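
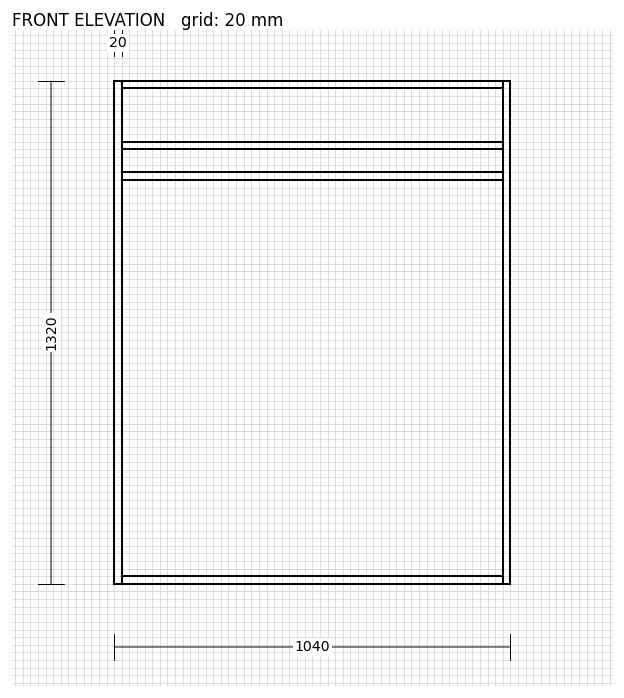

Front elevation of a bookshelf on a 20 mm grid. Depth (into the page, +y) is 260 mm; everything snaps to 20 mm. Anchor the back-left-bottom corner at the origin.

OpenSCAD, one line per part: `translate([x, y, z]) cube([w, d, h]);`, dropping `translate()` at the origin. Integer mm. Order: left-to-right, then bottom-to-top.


cube([20, 260, 1320]);
translate([20, 0, 0]) cube([1000, 260, 20]);
translate([20, 0, 1060]) cube([1000, 260, 20]);
translate([20, 0, 1140]) cube([1000, 260, 20]);
translate([20, 0, 1300]) cube([1000, 260, 20]);
translate([1020, 0, 0]) cube([20, 260, 1320]);


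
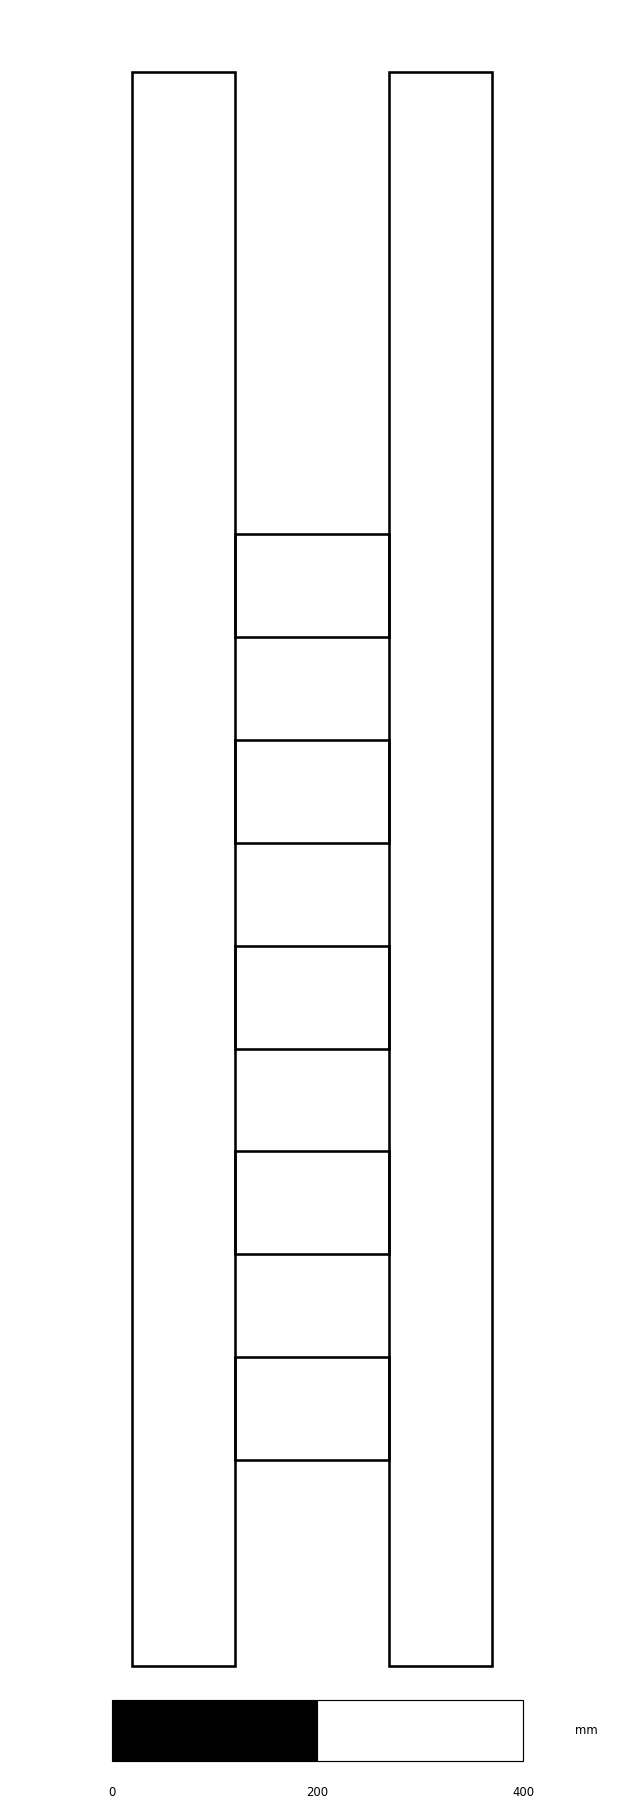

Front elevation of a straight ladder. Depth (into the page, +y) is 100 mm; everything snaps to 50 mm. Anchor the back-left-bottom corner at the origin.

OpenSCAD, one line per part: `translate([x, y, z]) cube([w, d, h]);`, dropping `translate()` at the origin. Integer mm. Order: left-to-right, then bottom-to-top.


cube([100, 100, 1550]);
translate([100, 0, 200]) cube([150, 100, 100]);
translate([100, 0, 400]) cube([150, 100, 100]);
translate([100, 0, 600]) cube([150, 100, 100]);
translate([100, 0, 800]) cube([150, 100, 100]);
translate([100, 0, 1000]) cube([150, 100, 100]);
translate([250, 0, 0]) cube([100, 100, 1550]);


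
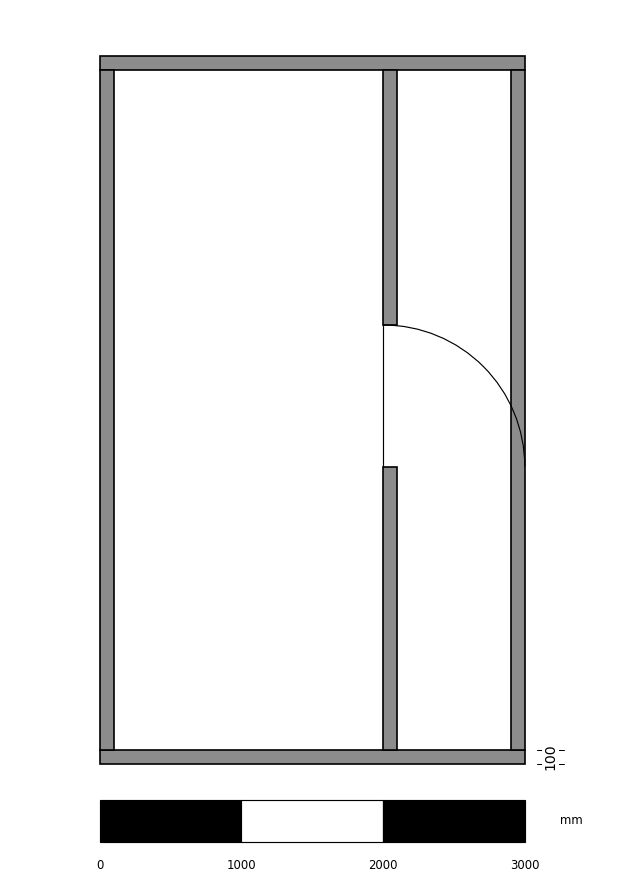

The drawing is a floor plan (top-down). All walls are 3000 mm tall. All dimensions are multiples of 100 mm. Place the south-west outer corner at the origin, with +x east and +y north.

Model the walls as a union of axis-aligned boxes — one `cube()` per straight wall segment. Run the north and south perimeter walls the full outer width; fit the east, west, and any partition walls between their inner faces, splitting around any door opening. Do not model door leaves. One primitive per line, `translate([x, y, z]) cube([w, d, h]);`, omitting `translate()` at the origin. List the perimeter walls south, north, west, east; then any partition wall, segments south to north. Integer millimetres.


cube([3000, 100, 3000]);
translate([0, 4900, 0]) cube([3000, 100, 3000]);
translate([0, 100, 0]) cube([100, 4800, 3000]);
translate([2900, 100, 0]) cube([100, 4800, 3000]);
translate([2000, 100, 0]) cube([100, 2000, 3000]);
translate([2000, 3100, 0]) cube([100, 1800, 3000]);


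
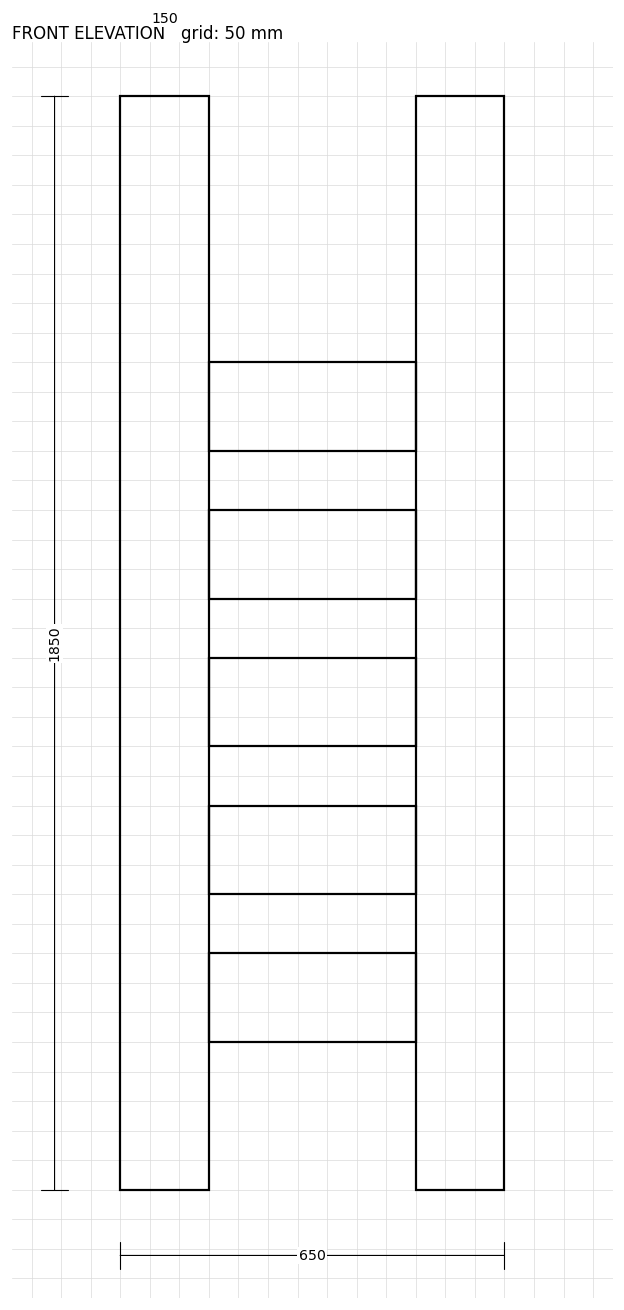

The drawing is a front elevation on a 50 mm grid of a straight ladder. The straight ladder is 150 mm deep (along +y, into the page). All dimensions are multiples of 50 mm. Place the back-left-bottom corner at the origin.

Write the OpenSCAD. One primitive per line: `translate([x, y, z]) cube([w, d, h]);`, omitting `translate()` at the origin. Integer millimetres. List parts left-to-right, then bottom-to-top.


cube([150, 150, 1850]);
translate([150, 0, 250]) cube([350, 150, 150]);
translate([150, 0, 500]) cube([350, 150, 150]);
translate([150, 0, 750]) cube([350, 150, 150]);
translate([150, 0, 1000]) cube([350, 150, 150]);
translate([150, 0, 1250]) cube([350, 150, 150]);
translate([500, 0, 0]) cube([150, 150, 1850]);


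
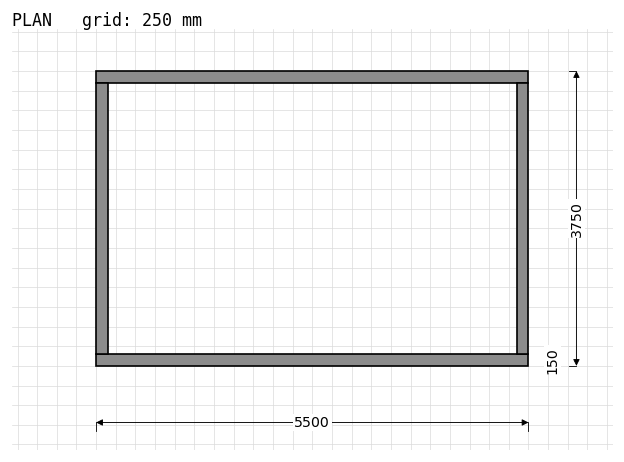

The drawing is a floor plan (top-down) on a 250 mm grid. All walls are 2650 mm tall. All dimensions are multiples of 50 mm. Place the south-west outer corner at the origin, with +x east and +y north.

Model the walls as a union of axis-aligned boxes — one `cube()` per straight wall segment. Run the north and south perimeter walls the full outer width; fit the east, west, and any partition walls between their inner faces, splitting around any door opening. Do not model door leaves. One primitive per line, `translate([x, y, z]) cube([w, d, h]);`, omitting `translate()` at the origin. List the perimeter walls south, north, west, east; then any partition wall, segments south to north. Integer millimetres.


cube([5500, 150, 2650]);
translate([0, 3600, 0]) cube([5500, 150, 2650]);
translate([0, 150, 0]) cube([150, 3450, 2650]);
translate([5350, 150, 0]) cube([150, 3450, 2650]);


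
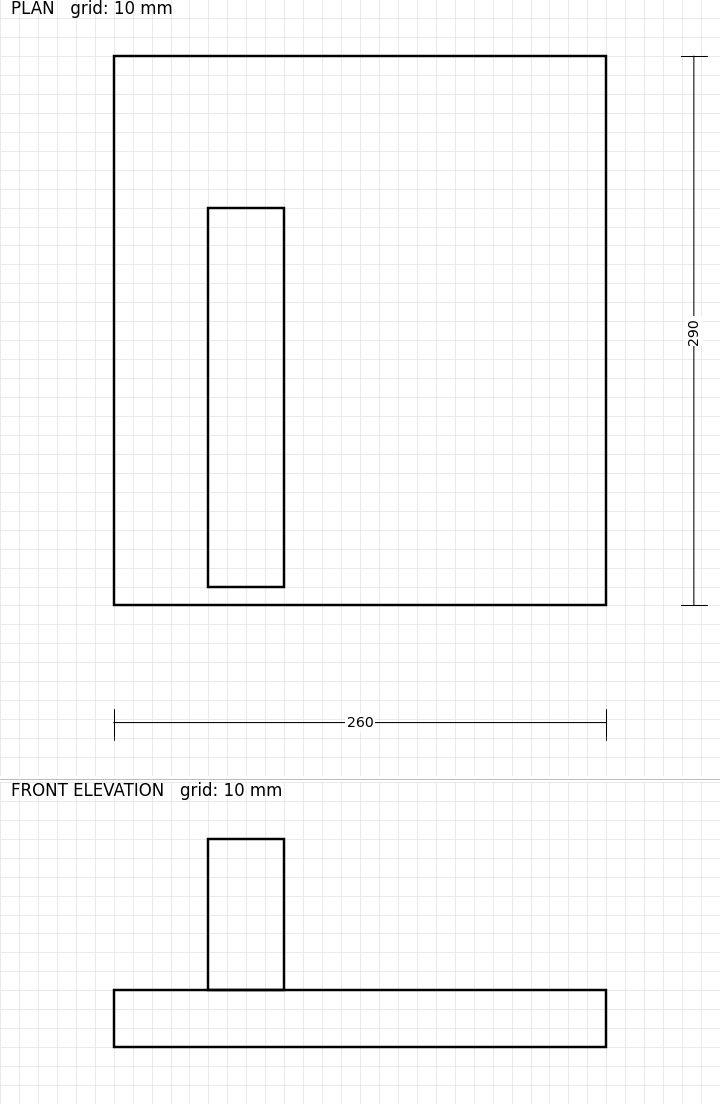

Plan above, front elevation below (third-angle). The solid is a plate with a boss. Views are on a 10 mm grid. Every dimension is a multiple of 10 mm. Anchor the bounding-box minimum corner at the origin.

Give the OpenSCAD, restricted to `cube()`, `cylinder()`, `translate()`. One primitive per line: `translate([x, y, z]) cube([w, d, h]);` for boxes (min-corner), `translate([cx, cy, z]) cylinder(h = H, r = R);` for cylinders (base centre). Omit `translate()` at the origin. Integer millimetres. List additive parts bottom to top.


cube([260, 290, 30]);
translate([50, 10, 30]) cube([40, 200, 80]);


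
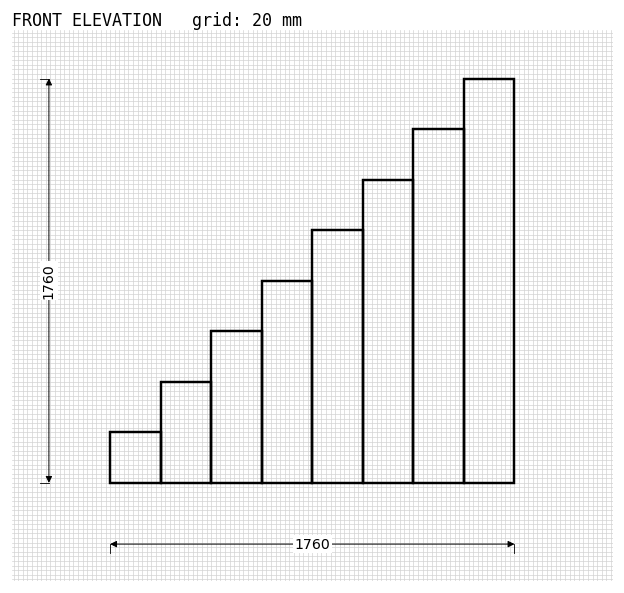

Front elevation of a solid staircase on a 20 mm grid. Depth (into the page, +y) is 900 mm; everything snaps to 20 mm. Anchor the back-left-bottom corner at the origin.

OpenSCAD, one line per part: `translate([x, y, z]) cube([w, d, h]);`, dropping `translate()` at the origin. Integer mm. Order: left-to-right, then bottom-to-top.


cube([220, 900, 220]);
translate([220, 0, 0]) cube([220, 900, 440]);
translate([440, 0, 0]) cube([220, 900, 660]);
translate([660, 0, 0]) cube([220, 900, 880]);
translate([880, 0, 0]) cube([220, 900, 1100]);
translate([1100, 0, 0]) cube([220, 900, 1320]);
translate([1320, 0, 0]) cube([220, 900, 1540]);
translate([1540, 0, 0]) cube([220, 900, 1760]);


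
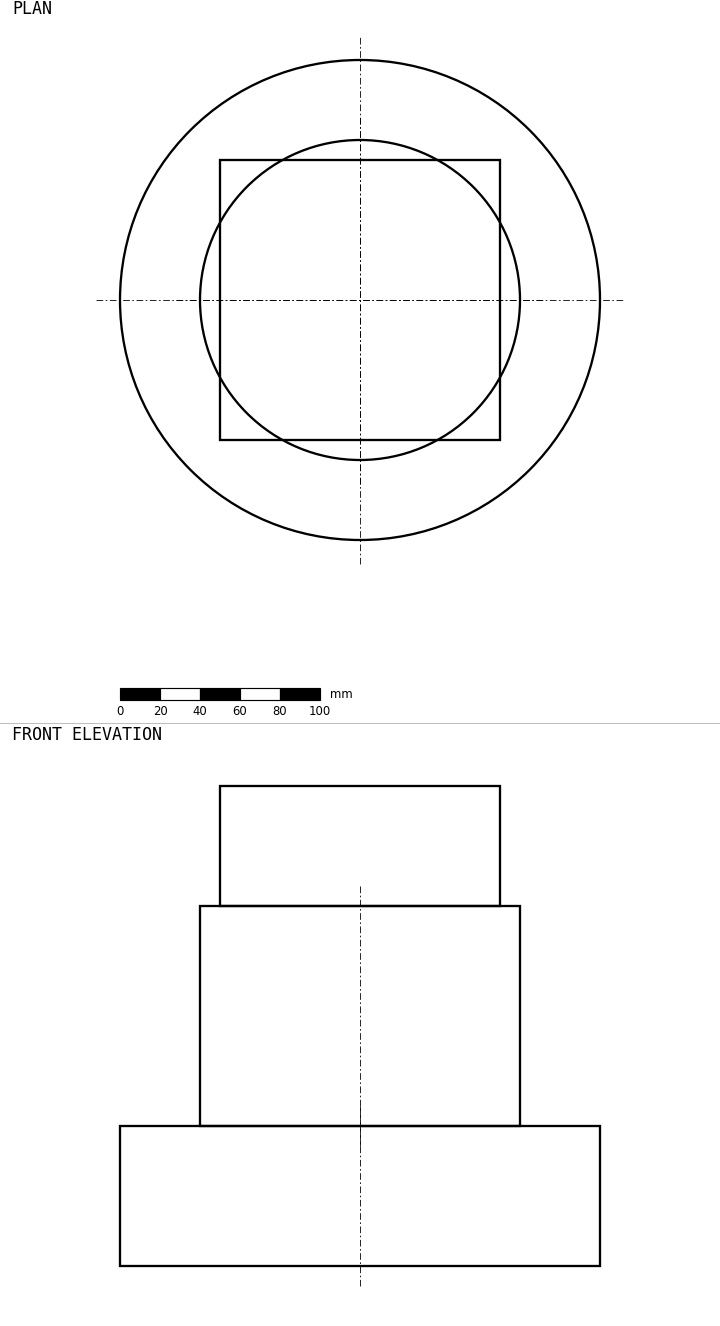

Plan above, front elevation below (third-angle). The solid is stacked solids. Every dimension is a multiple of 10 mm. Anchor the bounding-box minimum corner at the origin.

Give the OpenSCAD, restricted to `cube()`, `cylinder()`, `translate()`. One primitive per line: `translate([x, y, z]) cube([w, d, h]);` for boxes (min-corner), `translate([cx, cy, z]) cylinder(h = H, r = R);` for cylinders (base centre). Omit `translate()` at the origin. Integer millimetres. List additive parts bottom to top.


translate([120, 120, 0]) cylinder(h = 70, r = 120);
translate([120, 120, 70]) cylinder(h = 110, r = 80);
translate([50, 50, 180]) cube([140, 140, 60]);


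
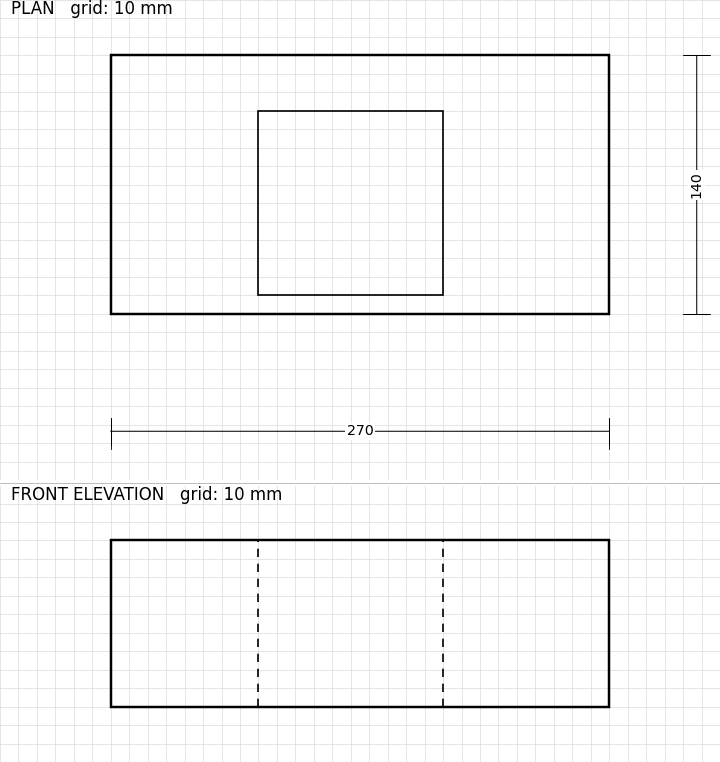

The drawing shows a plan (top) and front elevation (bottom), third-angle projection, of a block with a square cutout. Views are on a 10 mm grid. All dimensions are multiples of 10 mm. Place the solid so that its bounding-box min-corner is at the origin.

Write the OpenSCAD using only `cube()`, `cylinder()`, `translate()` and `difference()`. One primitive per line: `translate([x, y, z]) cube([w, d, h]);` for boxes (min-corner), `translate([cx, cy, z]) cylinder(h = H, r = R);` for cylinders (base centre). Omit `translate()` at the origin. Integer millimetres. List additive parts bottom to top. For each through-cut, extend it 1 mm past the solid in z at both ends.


difference() {
  cube([270, 140, 90]);
  translate([80, 10, -1]) cube([100, 100, 92]);
}


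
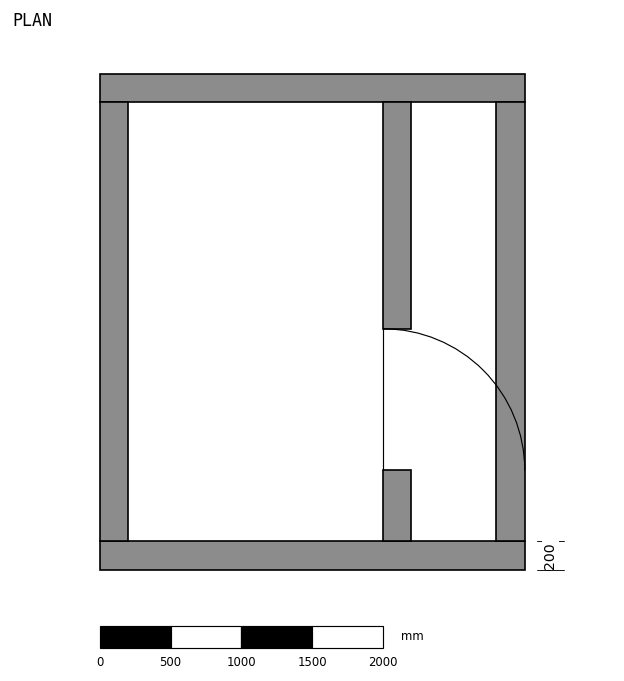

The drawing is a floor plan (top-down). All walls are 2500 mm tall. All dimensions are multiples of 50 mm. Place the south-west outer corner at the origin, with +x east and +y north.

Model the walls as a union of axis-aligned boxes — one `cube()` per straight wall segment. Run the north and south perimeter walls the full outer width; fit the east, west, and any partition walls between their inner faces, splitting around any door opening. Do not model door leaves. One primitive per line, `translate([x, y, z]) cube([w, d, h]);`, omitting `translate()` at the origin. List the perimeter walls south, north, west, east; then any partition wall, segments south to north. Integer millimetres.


cube([3000, 200, 2500]);
translate([0, 3300, 0]) cube([3000, 200, 2500]);
translate([0, 200, 0]) cube([200, 3100, 2500]);
translate([2800, 200, 0]) cube([200, 3100, 2500]);
translate([2000, 200, 0]) cube([200, 500, 2500]);
translate([2000, 1700, 0]) cube([200, 1600, 2500]);


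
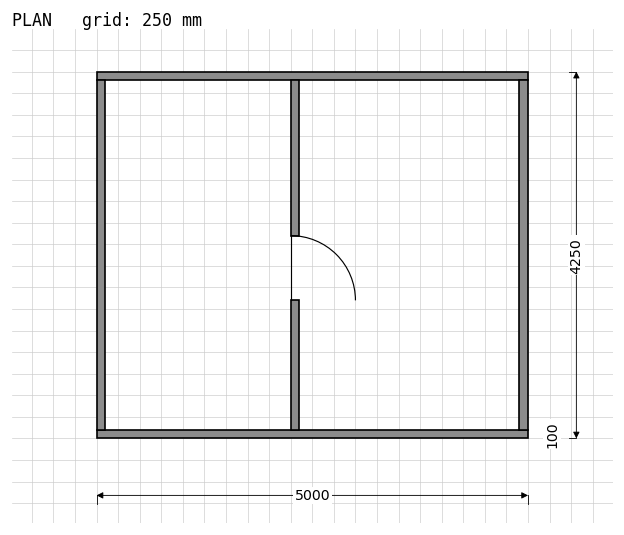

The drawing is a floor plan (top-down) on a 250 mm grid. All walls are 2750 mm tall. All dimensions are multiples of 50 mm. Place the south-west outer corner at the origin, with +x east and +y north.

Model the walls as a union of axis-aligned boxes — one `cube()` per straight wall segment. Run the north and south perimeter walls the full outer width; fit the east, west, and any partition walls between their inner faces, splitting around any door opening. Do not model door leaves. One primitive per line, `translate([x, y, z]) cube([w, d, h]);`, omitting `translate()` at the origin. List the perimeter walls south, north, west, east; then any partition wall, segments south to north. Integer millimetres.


cube([5000, 100, 2750]);
translate([0, 4150, 0]) cube([5000, 100, 2750]);
translate([0, 100, 0]) cube([100, 4050, 2750]);
translate([4900, 100, 0]) cube([100, 4050, 2750]);
translate([2250, 100, 0]) cube([100, 1500, 2750]);
translate([2250, 2350, 0]) cube([100, 1800, 2750]);


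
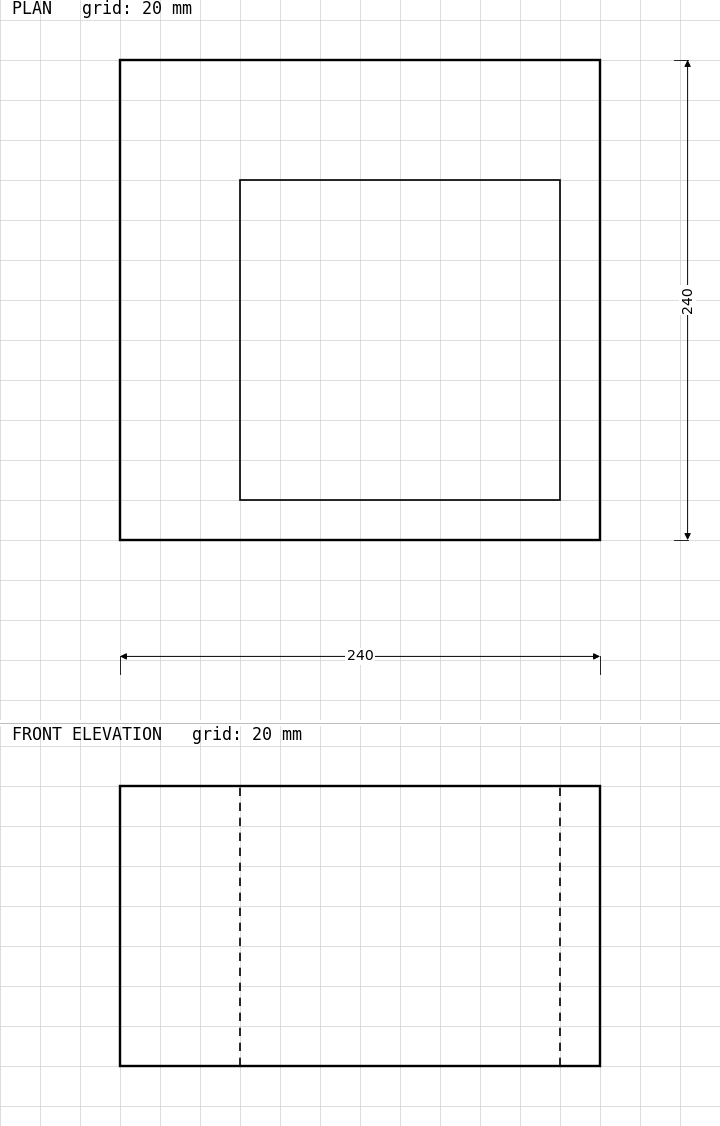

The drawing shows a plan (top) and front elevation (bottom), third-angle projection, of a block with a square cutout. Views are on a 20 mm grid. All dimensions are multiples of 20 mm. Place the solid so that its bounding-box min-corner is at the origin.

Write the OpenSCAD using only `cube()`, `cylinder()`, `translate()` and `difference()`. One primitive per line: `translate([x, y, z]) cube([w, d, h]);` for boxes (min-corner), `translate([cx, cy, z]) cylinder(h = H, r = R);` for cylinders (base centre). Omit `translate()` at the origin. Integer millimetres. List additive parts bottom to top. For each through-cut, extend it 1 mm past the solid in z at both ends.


difference() {
  cube([240, 240, 140]);
  translate([60, 20, -1]) cube([160, 160, 142]);
}


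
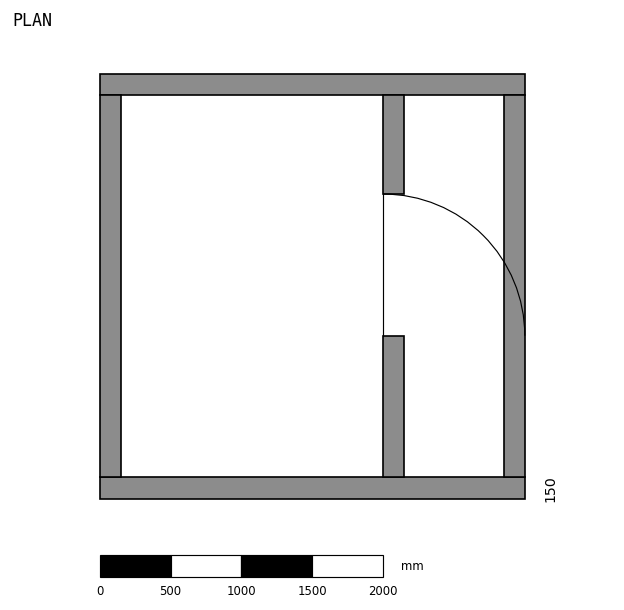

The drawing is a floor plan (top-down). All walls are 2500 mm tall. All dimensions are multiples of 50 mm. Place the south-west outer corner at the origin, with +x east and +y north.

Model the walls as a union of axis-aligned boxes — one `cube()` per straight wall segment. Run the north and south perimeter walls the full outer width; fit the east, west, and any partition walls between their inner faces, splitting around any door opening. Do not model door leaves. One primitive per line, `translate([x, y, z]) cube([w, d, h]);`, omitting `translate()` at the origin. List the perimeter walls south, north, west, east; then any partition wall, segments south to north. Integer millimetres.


cube([3000, 150, 2500]);
translate([0, 2850, 0]) cube([3000, 150, 2500]);
translate([0, 150, 0]) cube([150, 2700, 2500]);
translate([2850, 150, 0]) cube([150, 2700, 2500]);
translate([2000, 150, 0]) cube([150, 1000, 2500]);
translate([2000, 2150, 0]) cube([150, 700, 2500]);


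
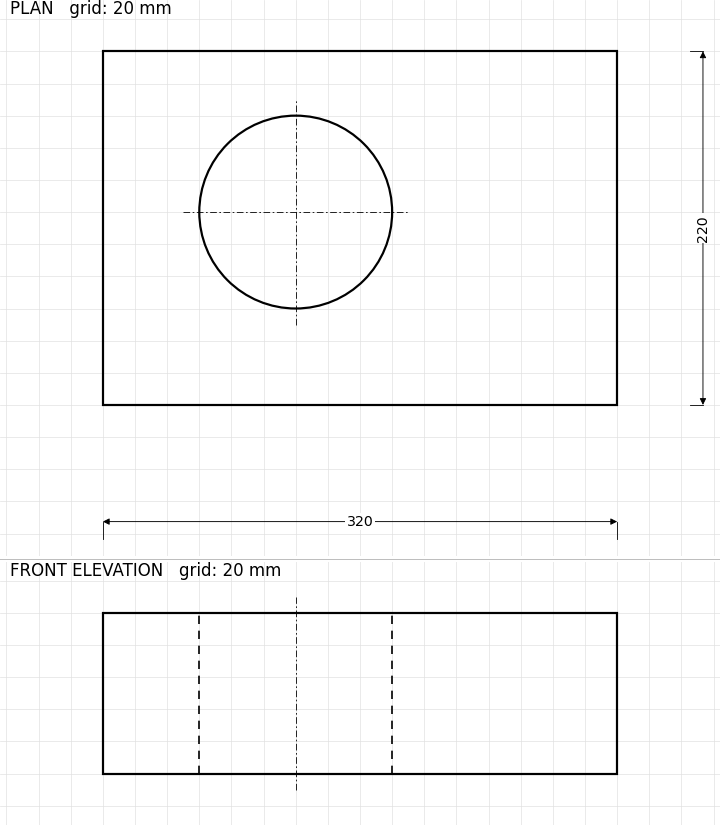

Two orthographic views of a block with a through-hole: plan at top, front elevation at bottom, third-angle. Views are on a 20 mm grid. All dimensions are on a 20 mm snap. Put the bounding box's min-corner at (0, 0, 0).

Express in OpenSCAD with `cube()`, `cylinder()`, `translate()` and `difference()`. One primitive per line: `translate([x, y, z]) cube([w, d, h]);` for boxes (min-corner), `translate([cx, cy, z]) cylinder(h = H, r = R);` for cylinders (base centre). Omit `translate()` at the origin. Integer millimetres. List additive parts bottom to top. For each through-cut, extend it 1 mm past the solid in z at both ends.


difference() {
  cube([320, 220, 100]);
  translate([120, 120, -1]) cylinder(h = 102, r = 60);
}


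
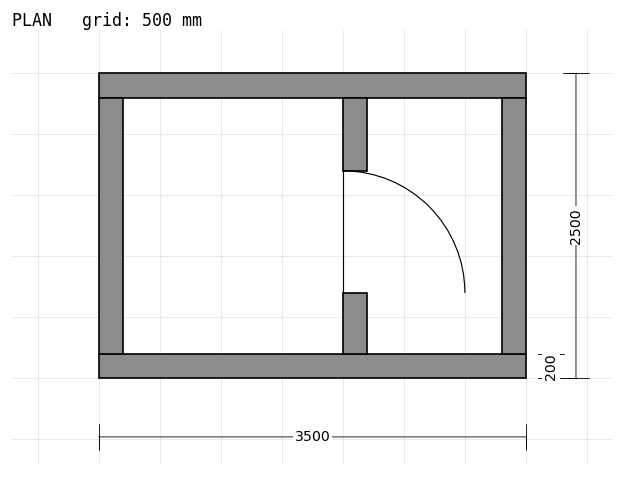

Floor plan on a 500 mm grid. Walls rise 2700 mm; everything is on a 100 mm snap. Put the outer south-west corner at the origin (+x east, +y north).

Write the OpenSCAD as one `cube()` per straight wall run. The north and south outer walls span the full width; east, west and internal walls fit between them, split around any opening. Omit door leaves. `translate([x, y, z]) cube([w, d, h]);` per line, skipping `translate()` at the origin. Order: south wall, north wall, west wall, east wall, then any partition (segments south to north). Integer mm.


cube([3500, 200, 2700]);
translate([0, 2300, 0]) cube([3500, 200, 2700]);
translate([0, 200, 0]) cube([200, 2100, 2700]);
translate([3300, 200, 0]) cube([200, 2100, 2700]);
translate([2000, 200, 0]) cube([200, 500, 2700]);
translate([2000, 1700, 0]) cube([200, 600, 2700]);


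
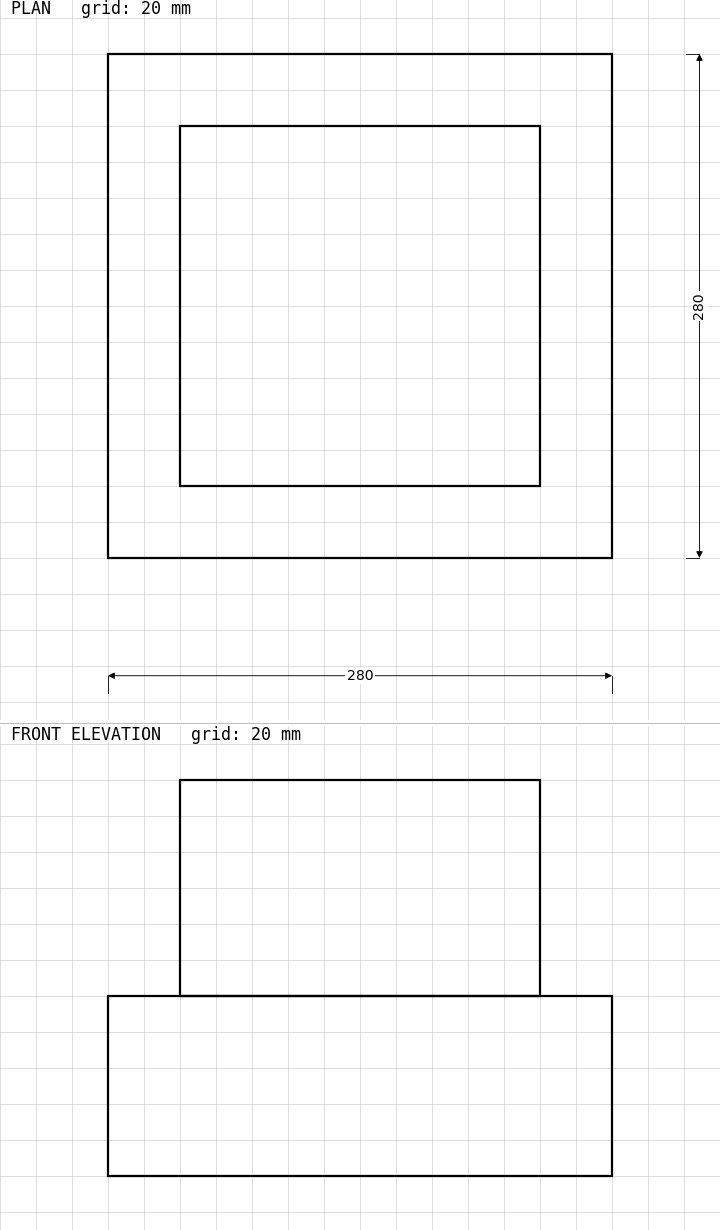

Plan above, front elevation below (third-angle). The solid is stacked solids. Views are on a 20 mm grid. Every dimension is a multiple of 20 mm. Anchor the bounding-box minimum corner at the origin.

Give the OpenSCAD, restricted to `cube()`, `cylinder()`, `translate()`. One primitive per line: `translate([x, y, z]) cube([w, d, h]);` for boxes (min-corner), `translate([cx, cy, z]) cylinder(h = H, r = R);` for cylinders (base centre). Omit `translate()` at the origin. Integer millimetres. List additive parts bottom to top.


cube([280, 280, 100]);
translate([40, 40, 100]) cube([200, 200, 120]);


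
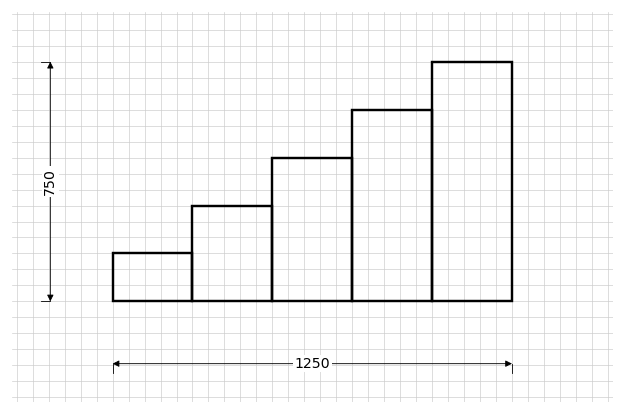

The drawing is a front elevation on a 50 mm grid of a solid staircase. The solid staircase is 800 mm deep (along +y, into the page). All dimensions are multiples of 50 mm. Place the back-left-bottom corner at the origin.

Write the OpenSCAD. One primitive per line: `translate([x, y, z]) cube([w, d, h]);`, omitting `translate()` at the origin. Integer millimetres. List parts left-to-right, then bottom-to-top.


cube([250, 800, 150]);
translate([250, 0, 0]) cube([250, 800, 300]);
translate([500, 0, 0]) cube([250, 800, 450]);
translate([750, 0, 0]) cube([250, 800, 600]);
translate([1000, 0, 0]) cube([250, 800, 750]);


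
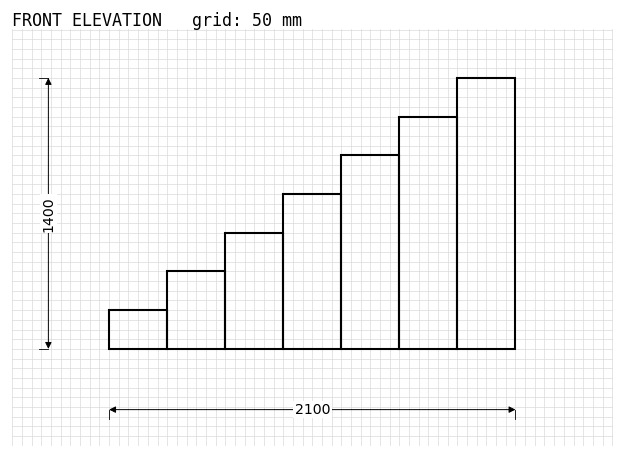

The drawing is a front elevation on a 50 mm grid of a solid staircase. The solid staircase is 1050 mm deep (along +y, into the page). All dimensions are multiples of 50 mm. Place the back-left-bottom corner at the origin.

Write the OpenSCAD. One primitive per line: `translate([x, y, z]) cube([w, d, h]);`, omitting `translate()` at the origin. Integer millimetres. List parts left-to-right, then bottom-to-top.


cube([300, 1050, 200]);
translate([300, 0, 0]) cube([300, 1050, 400]);
translate([600, 0, 0]) cube([300, 1050, 600]);
translate([900, 0, 0]) cube([300, 1050, 800]);
translate([1200, 0, 0]) cube([300, 1050, 1000]);
translate([1500, 0, 0]) cube([300, 1050, 1200]);
translate([1800, 0, 0]) cube([300, 1050, 1400]);


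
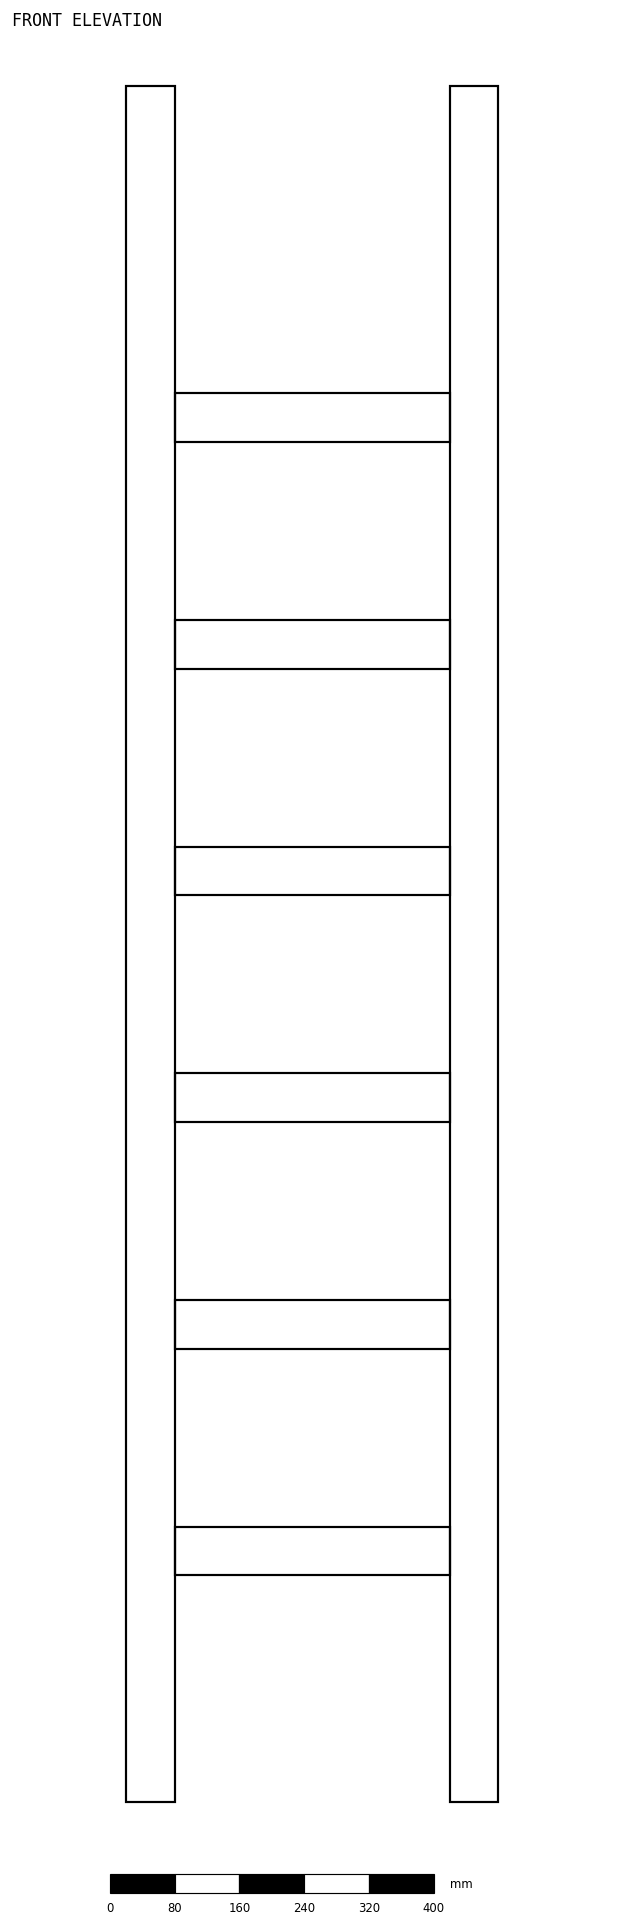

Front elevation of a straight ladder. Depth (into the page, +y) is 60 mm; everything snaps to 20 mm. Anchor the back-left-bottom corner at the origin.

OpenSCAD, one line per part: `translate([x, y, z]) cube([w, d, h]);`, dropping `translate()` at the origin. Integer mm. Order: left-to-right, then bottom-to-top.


cube([60, 60, 2120]);
translate([60, 0, 280]) cube([340, 60, 60]);
translate([60, 0, 560]) cube([340, 60, 60]);
translate([60, 0, 840]) cube([340, 60, 60]);
translate([60, 0, 1120]) cube([340, 60, 60]);
translate([60, 0, 1400]) cube([340, 60, 60]);
translate([60, 0, 1680]) cube([340, 60, 60]);
translate([400, 0, 0]) cube([60, 60, 2120]);


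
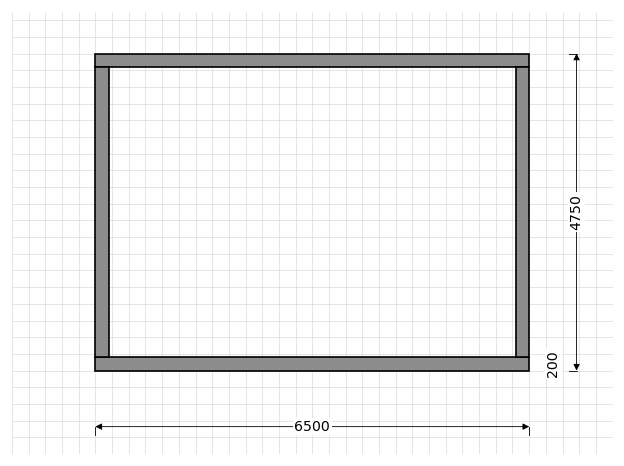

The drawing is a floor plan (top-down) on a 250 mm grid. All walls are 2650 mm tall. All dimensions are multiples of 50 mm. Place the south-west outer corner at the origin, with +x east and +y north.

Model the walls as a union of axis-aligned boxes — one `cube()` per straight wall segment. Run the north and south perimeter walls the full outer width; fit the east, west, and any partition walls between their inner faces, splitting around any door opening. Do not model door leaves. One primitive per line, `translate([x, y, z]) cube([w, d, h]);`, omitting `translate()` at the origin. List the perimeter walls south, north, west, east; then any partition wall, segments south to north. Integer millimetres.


cube([6500, 200, 2650]);
translate([0, 4550, 0]) cube([6500, 200, 2650]);
translate([0, 200, 0]) cube([200, 4350, 2650]);
translate([6300, 200, 0]) cube([200, 4350, 2650]);


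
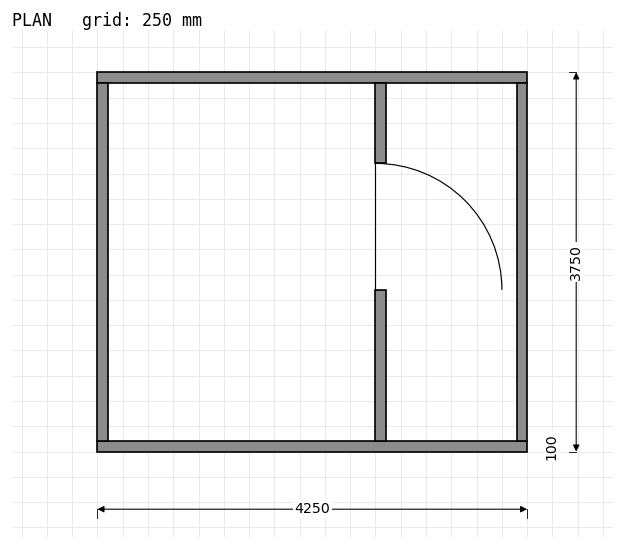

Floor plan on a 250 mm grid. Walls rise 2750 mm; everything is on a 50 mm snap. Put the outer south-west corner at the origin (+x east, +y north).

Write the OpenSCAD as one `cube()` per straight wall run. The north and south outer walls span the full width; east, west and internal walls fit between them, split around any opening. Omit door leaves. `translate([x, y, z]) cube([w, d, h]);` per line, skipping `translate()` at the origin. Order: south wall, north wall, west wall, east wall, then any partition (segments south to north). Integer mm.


cube([4250, 100, 2750]);
translate([0, 3650, 0]) cube([4250, 100, 2750]);
translate([0, 100, 0]) cube([100, 3550, 2750]);
translate([4150, 100, 0]) cube([100, 3550, 2750]);
translate([2750, 100, 0]) cube([100, 1500, 2750]);
translate([2750, 2850, 0]) cube([100, 800, 2750]);


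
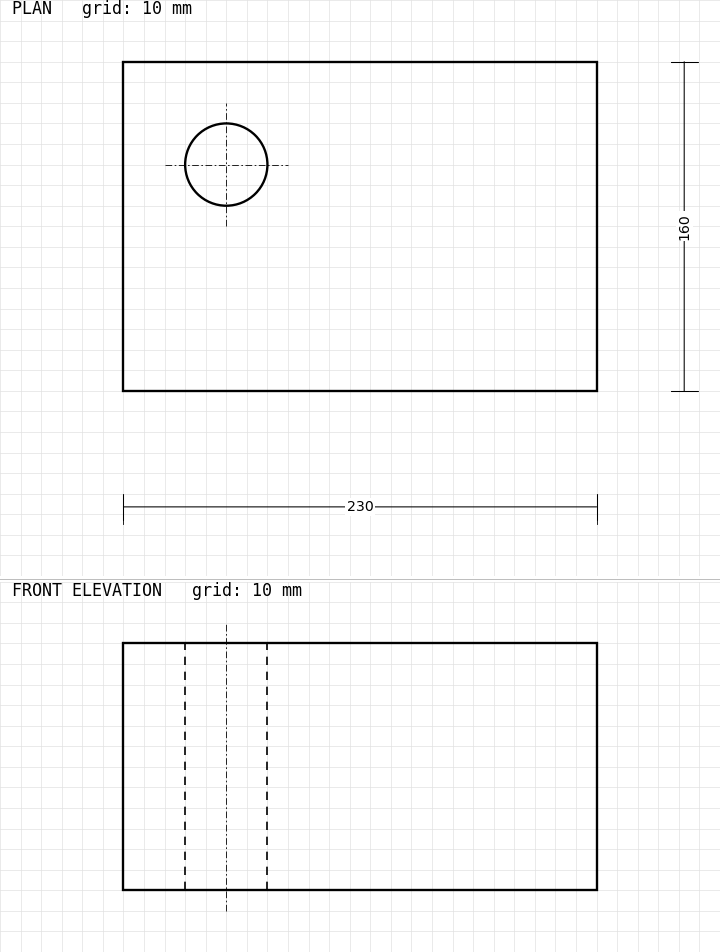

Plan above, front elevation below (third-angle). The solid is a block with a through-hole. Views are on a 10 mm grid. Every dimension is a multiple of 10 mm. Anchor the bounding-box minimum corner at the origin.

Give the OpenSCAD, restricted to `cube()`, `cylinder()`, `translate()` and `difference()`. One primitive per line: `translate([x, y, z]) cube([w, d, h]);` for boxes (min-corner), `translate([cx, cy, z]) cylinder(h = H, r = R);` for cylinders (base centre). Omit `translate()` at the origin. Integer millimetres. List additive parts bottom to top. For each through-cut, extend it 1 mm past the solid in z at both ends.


difference() {
  cube([230, 160, 120]);
  translate([50, 110, -1]) cylinder(h = 122, r = 20);
}


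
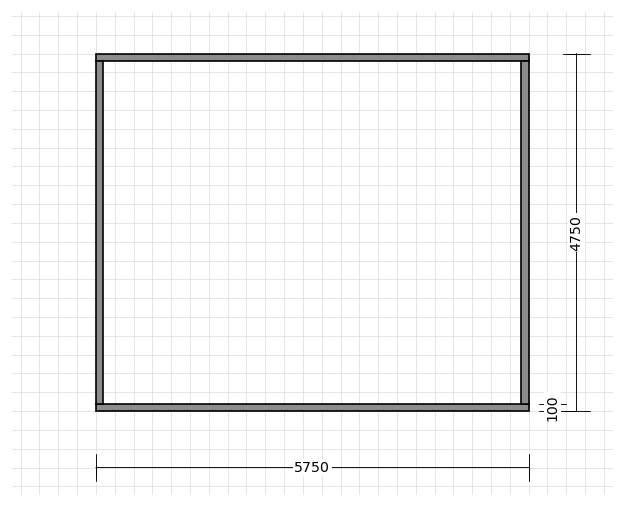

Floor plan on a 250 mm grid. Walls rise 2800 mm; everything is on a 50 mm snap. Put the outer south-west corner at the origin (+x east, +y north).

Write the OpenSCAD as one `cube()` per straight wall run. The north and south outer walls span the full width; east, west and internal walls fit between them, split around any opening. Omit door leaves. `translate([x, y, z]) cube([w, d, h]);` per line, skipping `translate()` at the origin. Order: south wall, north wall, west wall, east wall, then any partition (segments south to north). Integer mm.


cube([5750, 100, 2800]);
translate([0, 4650, 0]) cube([5750, 100, 2800]);
translate([0, 100, 0]) cube([100, 4550, 2800]);
translate([5650, 100, 0]) cube([100, 4550, 2800]);


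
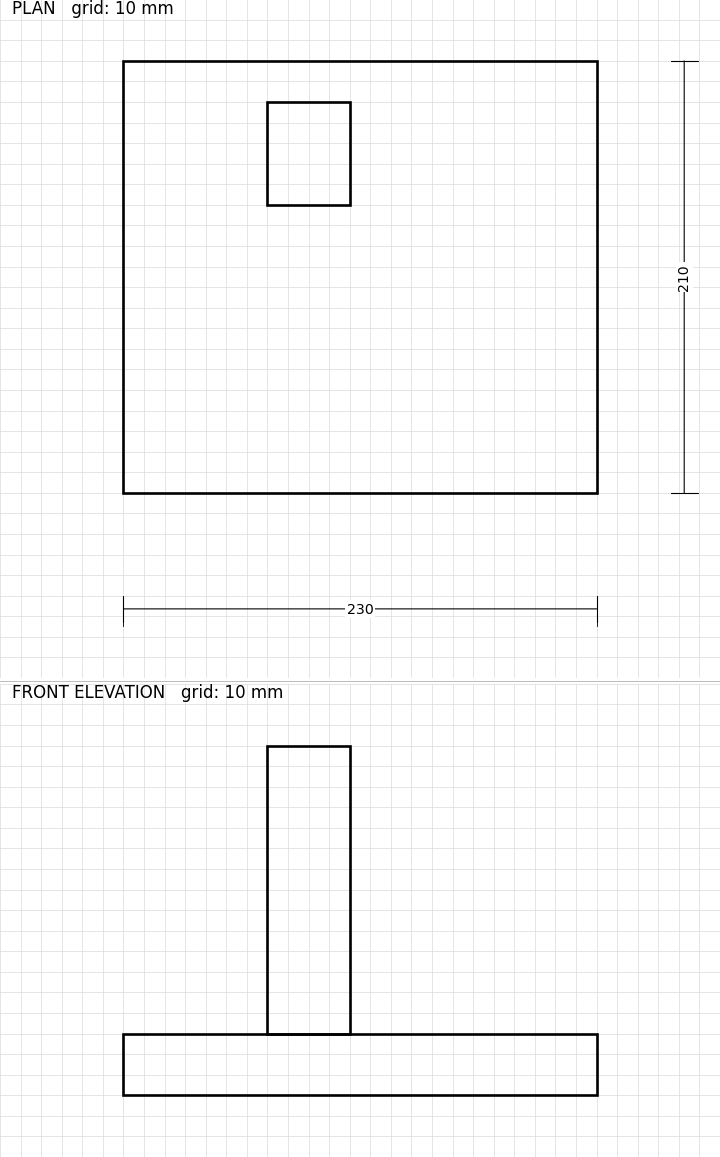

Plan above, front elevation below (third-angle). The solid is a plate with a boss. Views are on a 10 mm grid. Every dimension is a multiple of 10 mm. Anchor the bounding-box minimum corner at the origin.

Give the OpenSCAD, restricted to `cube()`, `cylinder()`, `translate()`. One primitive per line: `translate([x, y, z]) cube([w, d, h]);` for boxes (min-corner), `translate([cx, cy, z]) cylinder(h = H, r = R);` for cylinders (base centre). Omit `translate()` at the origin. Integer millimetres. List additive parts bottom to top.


cube([230, 210, 30]);
translate([70, 140, 30]) cube([40, 50, 140]);


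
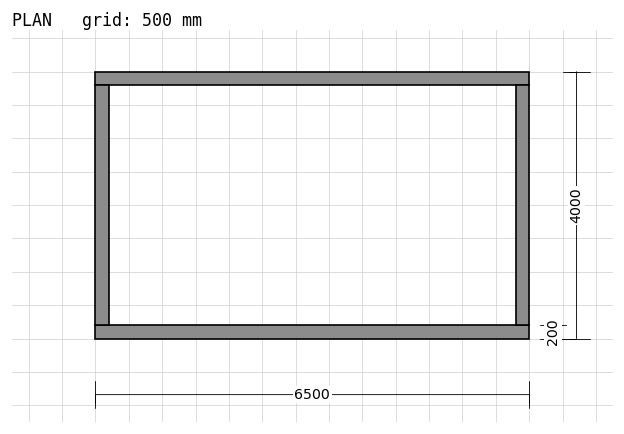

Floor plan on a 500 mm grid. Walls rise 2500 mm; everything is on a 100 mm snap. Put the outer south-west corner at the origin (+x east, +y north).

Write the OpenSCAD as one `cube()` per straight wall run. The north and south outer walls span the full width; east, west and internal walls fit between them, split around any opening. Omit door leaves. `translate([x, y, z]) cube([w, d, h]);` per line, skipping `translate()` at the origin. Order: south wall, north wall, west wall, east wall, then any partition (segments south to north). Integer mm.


cube([6500, 200, 2500]);
translate([0, 3800, 0]) cube([6500, 200, 2500]);
translate([0, 200, 0]) cube([200, 3600, 2500]);
translate([6300, 200, 0]) cube([200, 3600, 2500]);


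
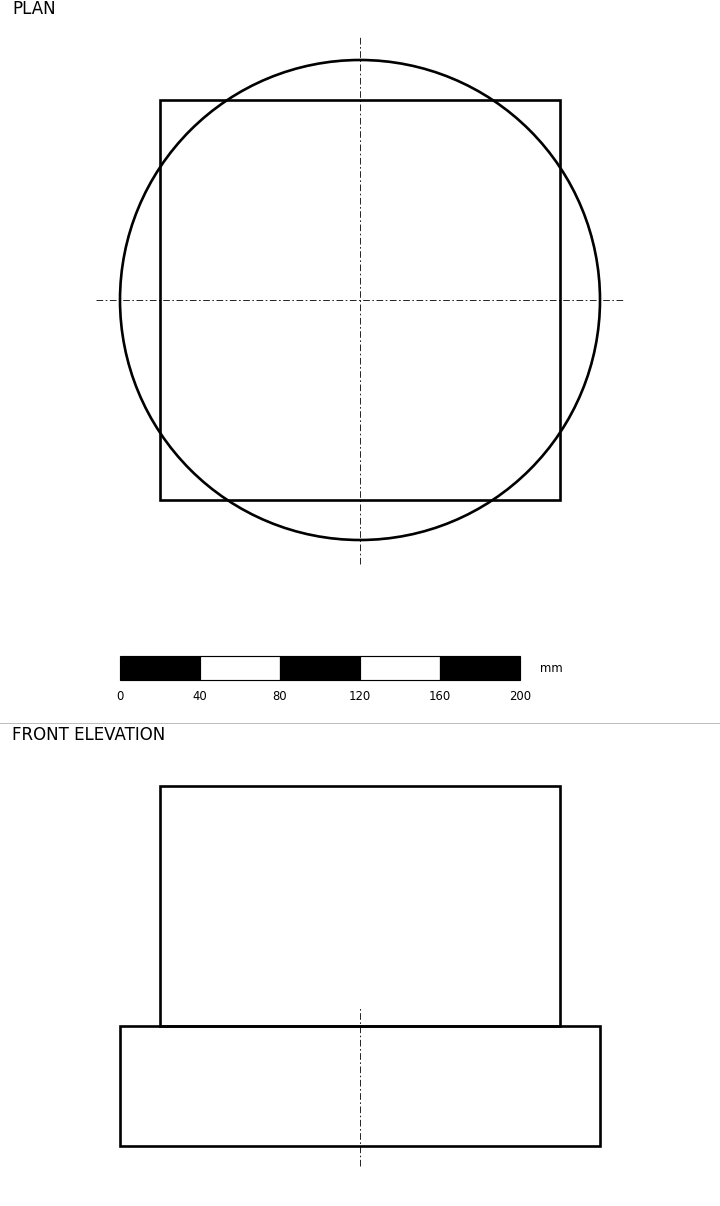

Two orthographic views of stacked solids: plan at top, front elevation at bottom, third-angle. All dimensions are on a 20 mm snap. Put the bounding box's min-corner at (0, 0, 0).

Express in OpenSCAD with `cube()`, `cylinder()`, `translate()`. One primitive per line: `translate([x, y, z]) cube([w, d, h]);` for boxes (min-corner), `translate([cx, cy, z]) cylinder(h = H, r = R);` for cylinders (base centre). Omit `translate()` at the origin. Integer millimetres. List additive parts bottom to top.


translate([120, 120, 0]) cylinder(h = 60, r = 120);
translate([20, 20, 60]) cube([200, 200, 120]);


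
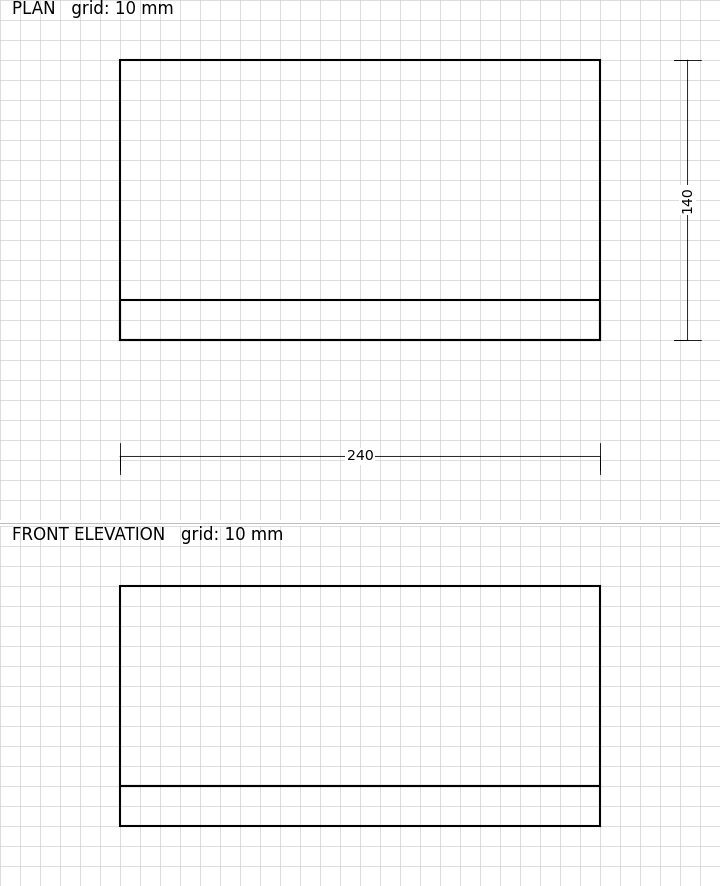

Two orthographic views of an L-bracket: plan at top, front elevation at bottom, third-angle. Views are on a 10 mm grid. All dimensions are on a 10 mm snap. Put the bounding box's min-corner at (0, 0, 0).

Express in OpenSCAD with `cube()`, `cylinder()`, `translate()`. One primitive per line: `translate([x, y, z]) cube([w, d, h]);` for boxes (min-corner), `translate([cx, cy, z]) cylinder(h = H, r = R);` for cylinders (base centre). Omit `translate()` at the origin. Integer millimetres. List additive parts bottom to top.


cube([240, 140, 20]);
translate([0, 0, 20]) cube([240, 20, 100]);


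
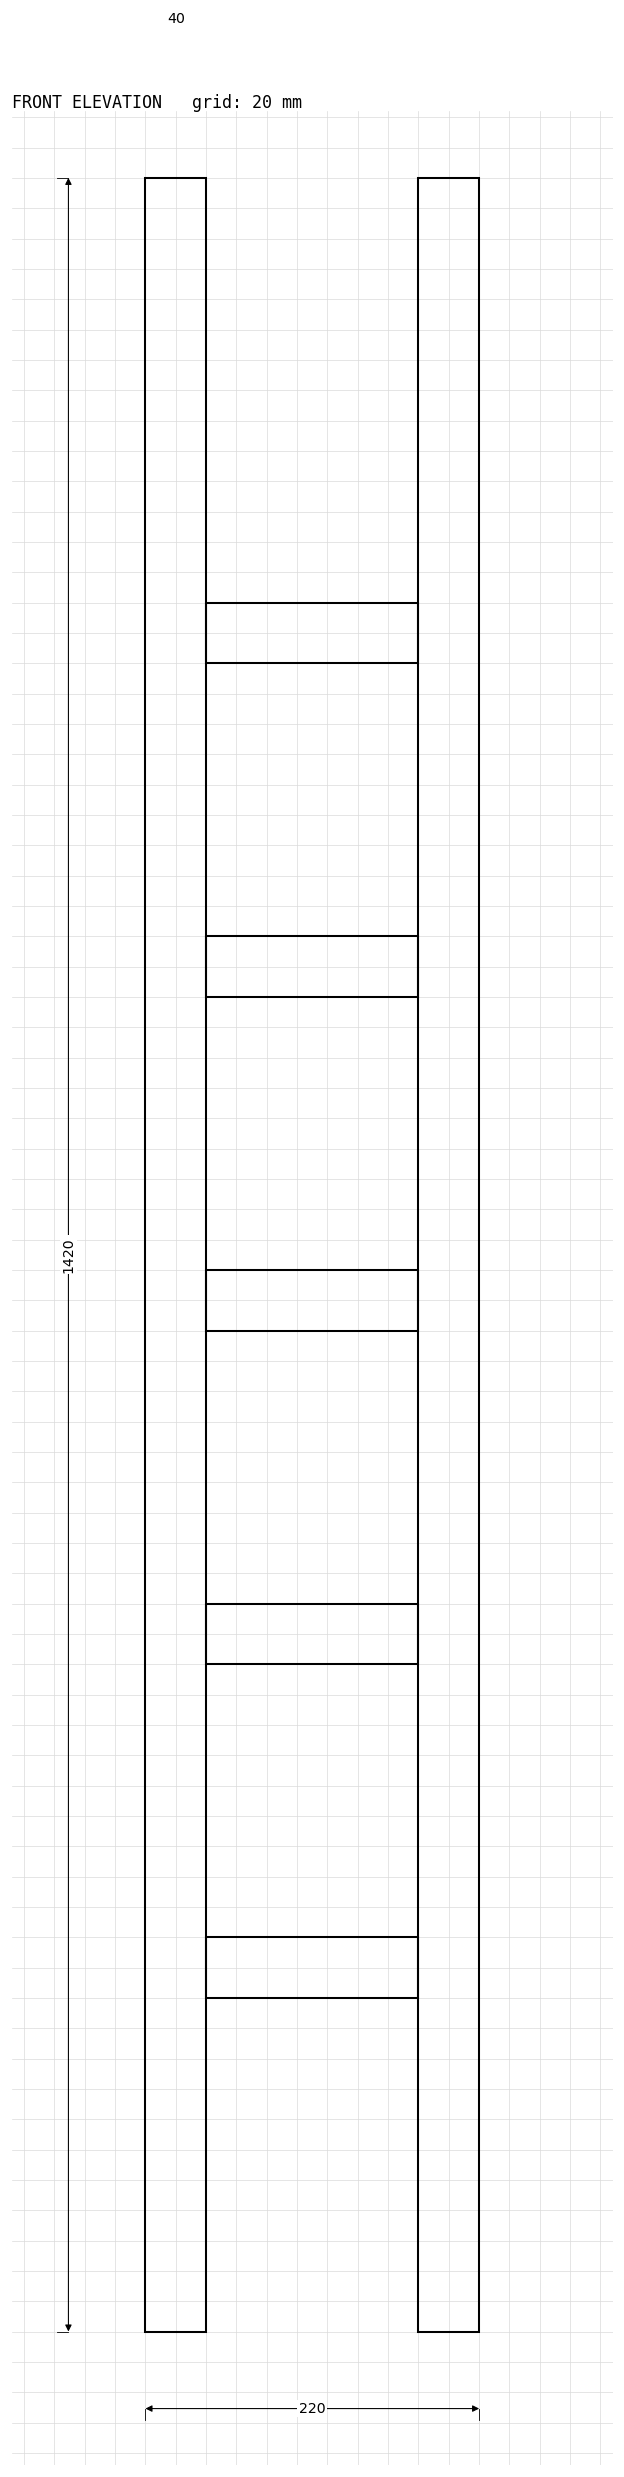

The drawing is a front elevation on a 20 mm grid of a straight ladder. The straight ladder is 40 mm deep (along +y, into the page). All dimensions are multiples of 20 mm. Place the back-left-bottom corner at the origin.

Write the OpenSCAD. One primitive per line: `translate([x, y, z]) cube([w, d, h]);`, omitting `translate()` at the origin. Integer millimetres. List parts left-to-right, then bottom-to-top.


cube([40, 40, 1420]);
translate([40, 0, 220]) cube([140, 40, 40]);
translate([40, 0, 440]) cube([140, 40, 40]);
translate([40, 0, 660]) cube([140, 40, 40]);
translate([40, 0, 880]) cube([140, 40, 40]);
translate([40, 0, 1100]) cube([140, 40, 40]);
translate([180, 0, 0]) cube([40, 40, 1420]);


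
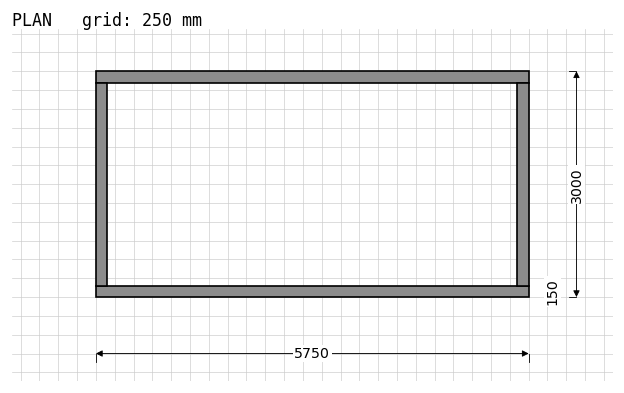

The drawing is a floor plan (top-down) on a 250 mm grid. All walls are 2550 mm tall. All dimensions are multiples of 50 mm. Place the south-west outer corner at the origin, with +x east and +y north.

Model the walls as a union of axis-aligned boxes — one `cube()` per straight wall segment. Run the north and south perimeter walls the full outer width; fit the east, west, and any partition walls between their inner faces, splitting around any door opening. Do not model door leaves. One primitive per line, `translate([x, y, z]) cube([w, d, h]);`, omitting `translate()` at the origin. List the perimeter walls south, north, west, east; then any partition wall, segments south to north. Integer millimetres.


cube([5750, 150, 2550]);
translate([0, 2850, 0]) cube([5750, 150, 2550]);
translate([0, 150, 0]) cube([150, 2700, 2550]);
translate([5600, 150, 0]) cube([150, 2700, 2550]);


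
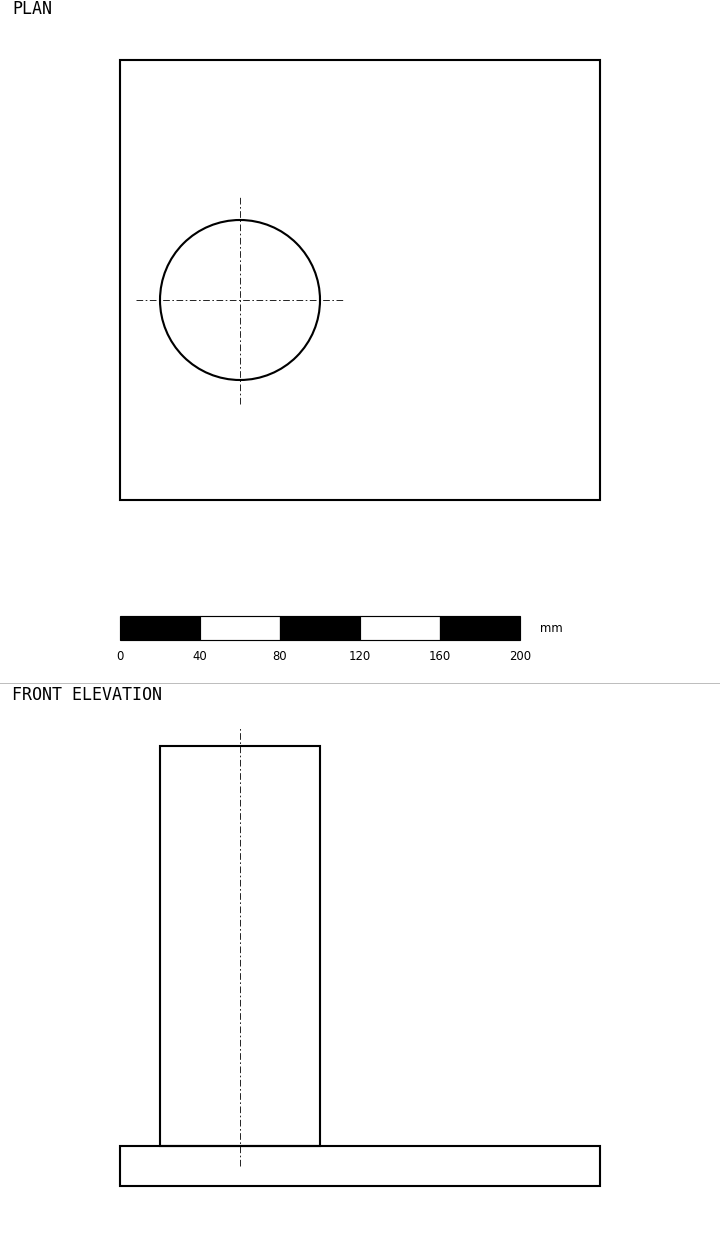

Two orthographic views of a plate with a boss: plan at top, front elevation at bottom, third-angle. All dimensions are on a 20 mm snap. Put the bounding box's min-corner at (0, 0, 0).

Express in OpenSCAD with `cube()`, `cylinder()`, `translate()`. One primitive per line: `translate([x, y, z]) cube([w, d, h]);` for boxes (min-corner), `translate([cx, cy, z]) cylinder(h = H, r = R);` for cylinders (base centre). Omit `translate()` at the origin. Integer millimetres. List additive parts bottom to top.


cube([240, 220, 20]);
translate([60, 100, 20]) cylinder(h = 200, r = 40);


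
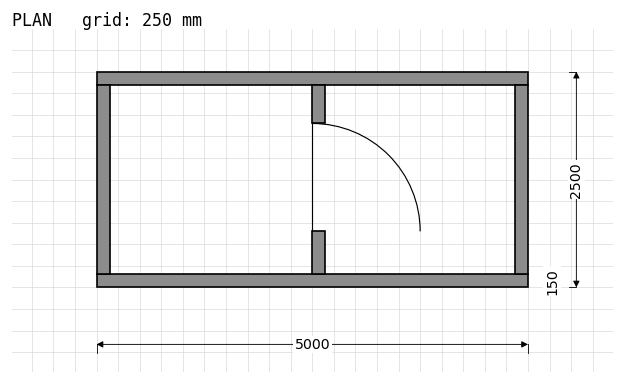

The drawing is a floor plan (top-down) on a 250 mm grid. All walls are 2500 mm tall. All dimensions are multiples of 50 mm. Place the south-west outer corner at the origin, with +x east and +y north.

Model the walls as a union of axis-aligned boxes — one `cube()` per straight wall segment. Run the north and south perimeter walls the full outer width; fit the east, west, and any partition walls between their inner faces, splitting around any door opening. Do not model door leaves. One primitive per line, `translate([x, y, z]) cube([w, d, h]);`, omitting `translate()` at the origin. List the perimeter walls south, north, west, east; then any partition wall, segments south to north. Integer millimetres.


cube([5000, 150, 2500]);
translate([0, 2350, 0]) cube([5000, 150, 2500]);
translate([0, 150, 0]) cube([150, 2200, 2500]);
translate([4850, 150, 0]) cube([150, 2200, 2500]);
translate([2500, 150, 0]) cube([150, 500, 2500]);
translate([2500, 1900, 0]) cube([150, 450, 2500]);


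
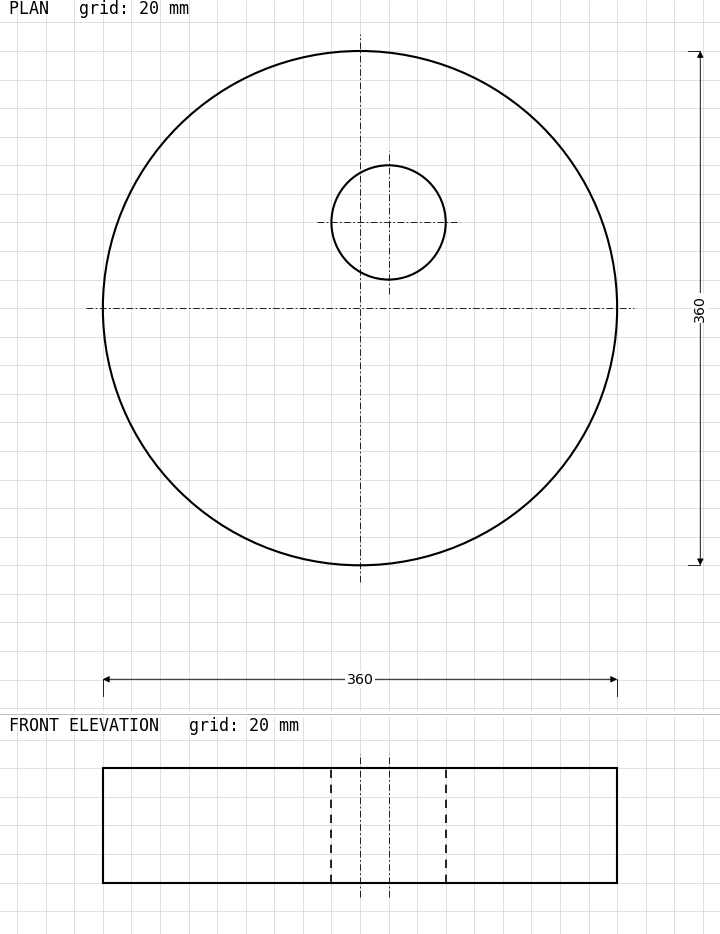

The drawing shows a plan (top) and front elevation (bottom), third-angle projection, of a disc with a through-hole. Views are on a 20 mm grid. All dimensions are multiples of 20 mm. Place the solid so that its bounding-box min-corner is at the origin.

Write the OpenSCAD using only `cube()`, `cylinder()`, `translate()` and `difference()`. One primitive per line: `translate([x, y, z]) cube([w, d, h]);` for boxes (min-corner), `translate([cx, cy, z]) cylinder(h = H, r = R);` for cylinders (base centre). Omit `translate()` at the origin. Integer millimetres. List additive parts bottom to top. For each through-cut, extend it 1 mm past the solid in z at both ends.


difference() {
  translate([180, 180, 0]) cylinder(h = 80, r = 180);
  translate([200, 240, -1]) cylinder(h = 82, r = 40);
}


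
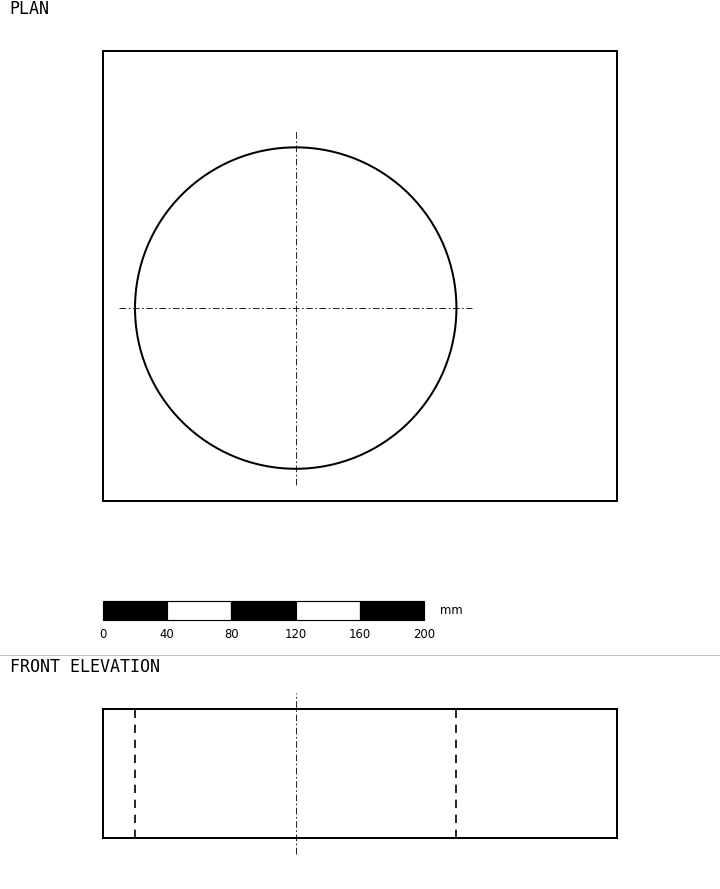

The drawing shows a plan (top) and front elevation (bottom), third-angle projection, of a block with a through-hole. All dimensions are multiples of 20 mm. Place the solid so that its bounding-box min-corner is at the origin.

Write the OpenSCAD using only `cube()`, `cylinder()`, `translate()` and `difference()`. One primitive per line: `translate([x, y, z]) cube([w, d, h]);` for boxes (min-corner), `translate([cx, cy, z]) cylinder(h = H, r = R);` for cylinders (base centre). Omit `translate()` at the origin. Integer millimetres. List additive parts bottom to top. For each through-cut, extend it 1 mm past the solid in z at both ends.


difference() {
  cube([320, 280, 80]);
  translate([120, 120, -1]) cylinder(h = 82, r = 100);
}


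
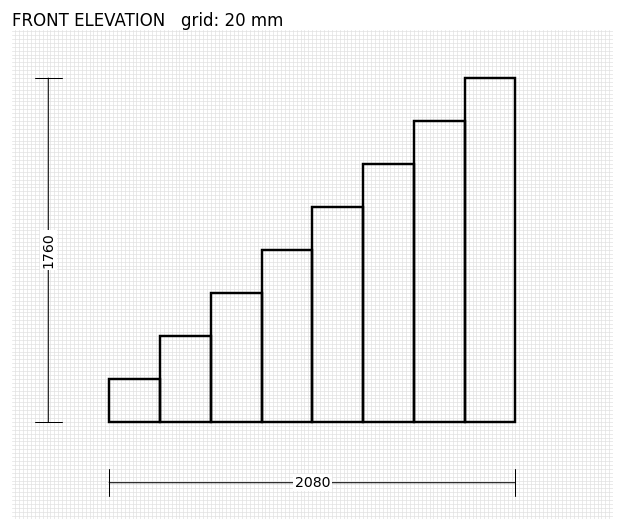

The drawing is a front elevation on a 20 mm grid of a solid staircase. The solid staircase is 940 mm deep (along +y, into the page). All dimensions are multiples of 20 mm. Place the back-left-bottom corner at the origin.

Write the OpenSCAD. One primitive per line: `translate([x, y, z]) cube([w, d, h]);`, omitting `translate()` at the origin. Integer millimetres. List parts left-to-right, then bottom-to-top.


cube([260, 940, 220]);
translate([260, 0, 0]) cube([260, 940, 440]);
translate([520, 0, 0]) cube([260, 940, 660]);
translate([780, 0, 0]) cube([260, 940, 880]);
translate([1040, 0, 0]) cube([260, 940, 1100]);
translate([1300, 0, 0]) cube([260, 940, 1320]);
translate([1560, 0, 0]) cube([260, 940, 1540]);
translate([1820, 0, 0]) cube([260, 940, 1760]);


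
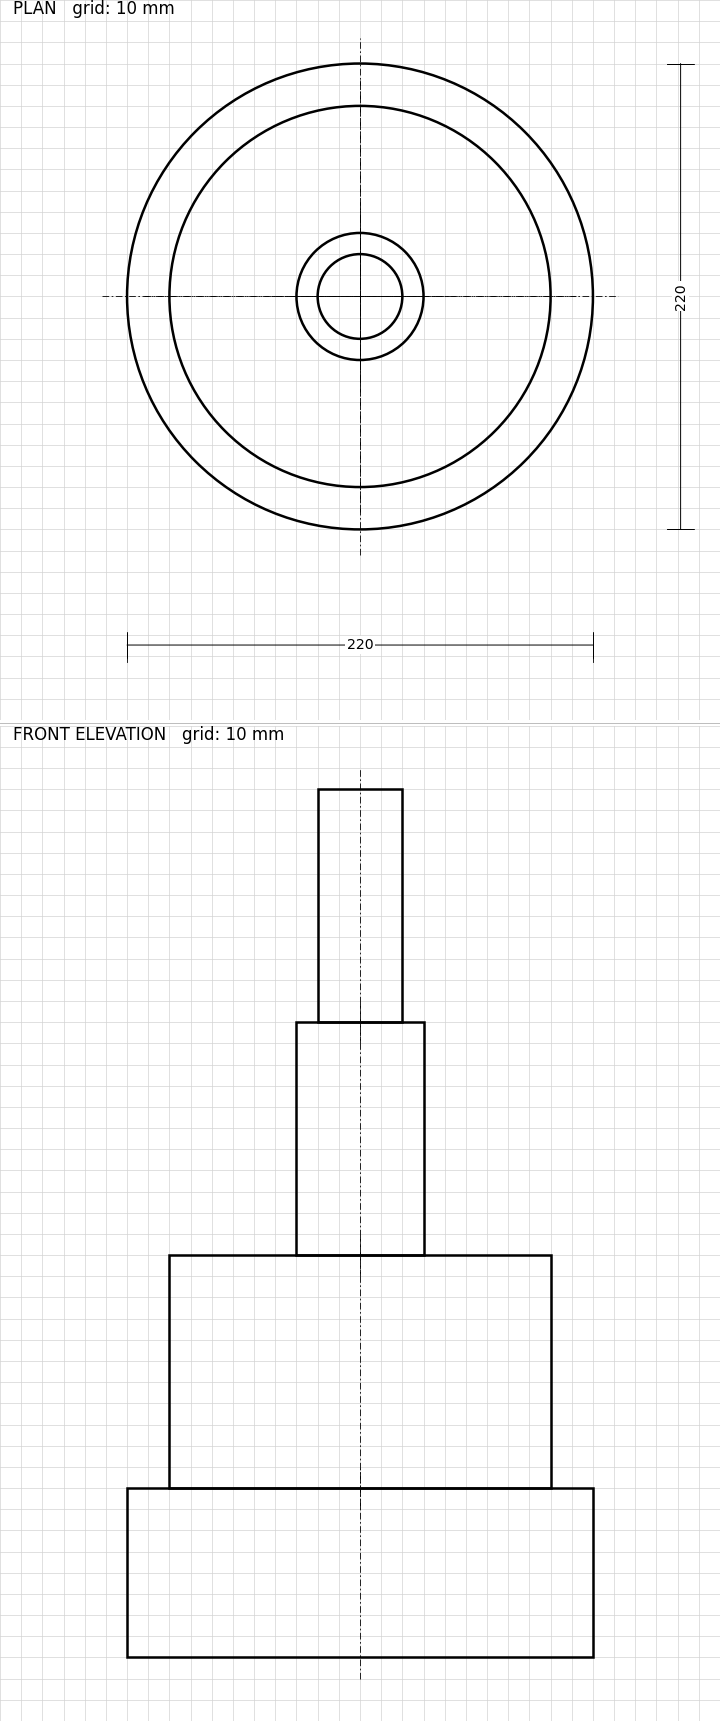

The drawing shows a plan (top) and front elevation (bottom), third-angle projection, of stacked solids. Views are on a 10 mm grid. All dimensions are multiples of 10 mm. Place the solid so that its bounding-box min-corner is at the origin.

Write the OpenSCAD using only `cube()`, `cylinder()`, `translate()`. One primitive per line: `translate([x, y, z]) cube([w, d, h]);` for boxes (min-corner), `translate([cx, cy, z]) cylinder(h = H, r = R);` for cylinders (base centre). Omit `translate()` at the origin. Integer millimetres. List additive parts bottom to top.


translate([110, 110, 0]) cylinder(h = 80, r = 110);
translate([110, 110, 80]) cylinder(h = 110, r = 90);
translate([110, 110, 190]) cylinder(h = 110, r = 30);
translate([110, 110, 300]) cylinder(h = 110, r = 20);
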